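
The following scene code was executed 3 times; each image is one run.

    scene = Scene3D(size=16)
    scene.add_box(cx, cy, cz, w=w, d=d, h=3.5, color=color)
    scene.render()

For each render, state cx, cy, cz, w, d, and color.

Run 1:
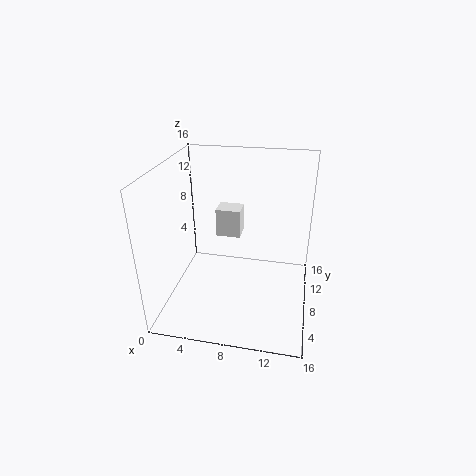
cx = 4.5, cy = 11.5, cz = 6, w = 3, d = 2.5, color = 'white'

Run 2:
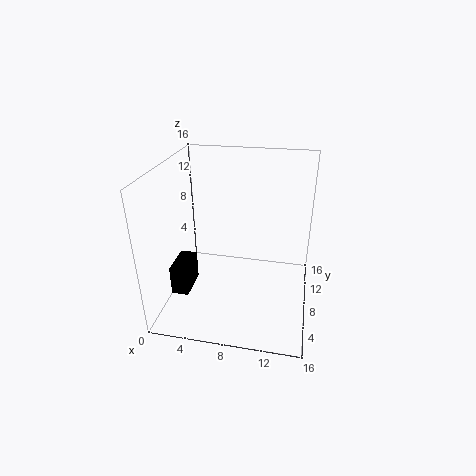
cx = 0.5, cy = 5.5, cz = 1, w = 2, d = 4, color = 'black'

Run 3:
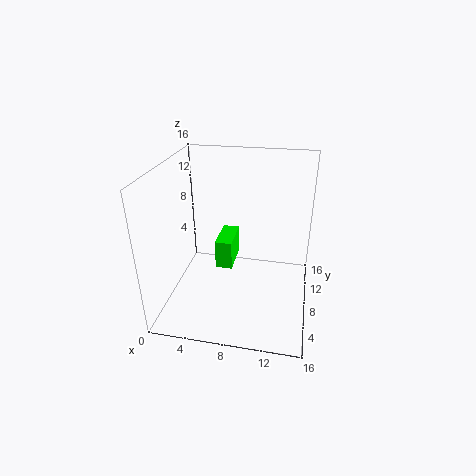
cx = 5, cy = 9, cz = 3, w = 2, d = 4.5, color = 'lime'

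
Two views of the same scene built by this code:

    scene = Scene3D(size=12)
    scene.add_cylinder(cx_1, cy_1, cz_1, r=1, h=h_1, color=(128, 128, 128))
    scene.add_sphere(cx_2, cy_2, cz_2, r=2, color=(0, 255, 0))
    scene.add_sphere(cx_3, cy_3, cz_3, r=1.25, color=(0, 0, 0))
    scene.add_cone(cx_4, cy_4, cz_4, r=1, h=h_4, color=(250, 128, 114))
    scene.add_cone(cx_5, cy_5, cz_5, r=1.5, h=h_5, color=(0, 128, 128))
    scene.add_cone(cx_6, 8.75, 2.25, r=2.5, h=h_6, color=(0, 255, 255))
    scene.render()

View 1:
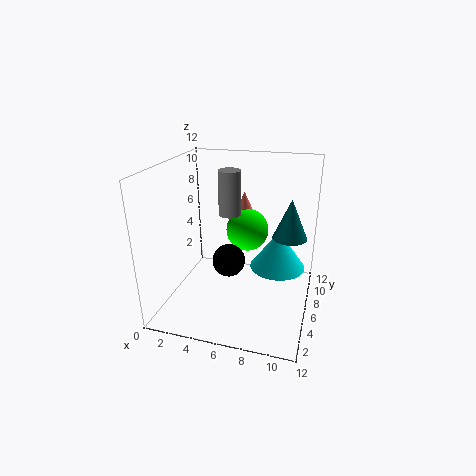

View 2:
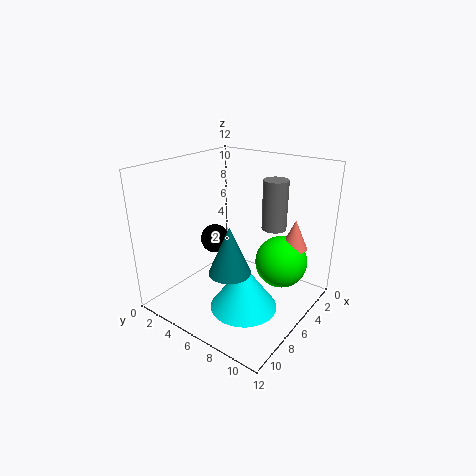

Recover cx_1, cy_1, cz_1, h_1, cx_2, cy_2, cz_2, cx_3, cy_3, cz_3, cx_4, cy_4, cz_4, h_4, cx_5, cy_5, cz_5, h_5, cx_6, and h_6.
cx_1 = 4.5, cy_1 = 8.5, cz_1 = 7, h_1 = 4, cx_2 = 5.75, cy_2 = 10, cz_2 = 5, cx_3 = 6, cy_3 = 3.5, cz_3 = 5.25, cx_4 = 5.25, cy_4 = 10.75, cz_4 = 6.25, h_4 = 2.25, cx_5 = 10, cy_5 = 8.25, cz_5 = 5.5, h_5 = 3.5, cx_6 = 9, h_6 = 3.5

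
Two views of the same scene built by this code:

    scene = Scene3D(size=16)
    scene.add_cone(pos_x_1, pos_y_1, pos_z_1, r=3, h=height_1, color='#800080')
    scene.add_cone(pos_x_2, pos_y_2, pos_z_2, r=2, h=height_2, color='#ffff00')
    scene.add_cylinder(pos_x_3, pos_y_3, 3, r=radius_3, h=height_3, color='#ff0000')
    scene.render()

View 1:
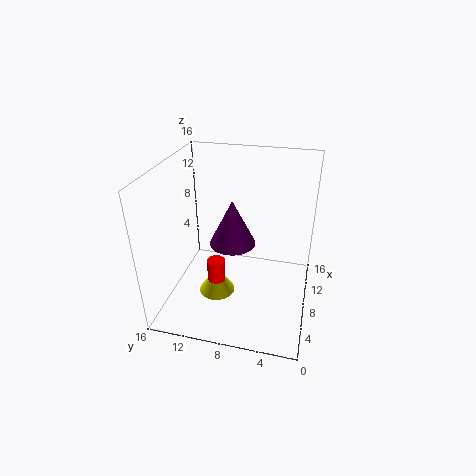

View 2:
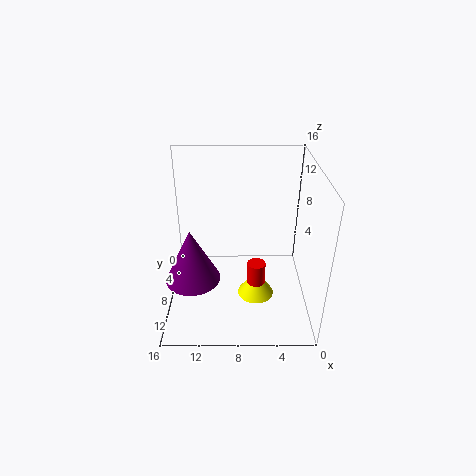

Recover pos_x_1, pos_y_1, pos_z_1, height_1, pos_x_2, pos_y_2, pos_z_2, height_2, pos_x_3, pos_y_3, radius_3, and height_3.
pos_x_1 = 13
pos_y_1 = 10
pos_z_1 = 4
height_1 = 6
pos_x_2 = 6
pos_y_2 = 10
pos_z_2 = 2
height_2 = 3
pos_x_3 = 6
pos_y_3 = 10
radius_3 = 1
height_3 = 3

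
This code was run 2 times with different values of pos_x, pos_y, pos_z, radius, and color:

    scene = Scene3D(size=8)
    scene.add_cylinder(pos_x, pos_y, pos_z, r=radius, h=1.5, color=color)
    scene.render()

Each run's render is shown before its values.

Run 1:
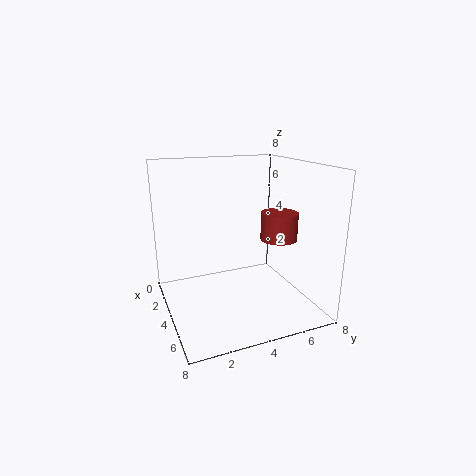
pos_x = 5, pos_y = 6, pos_z = 4, radius = 1, color = 'brown'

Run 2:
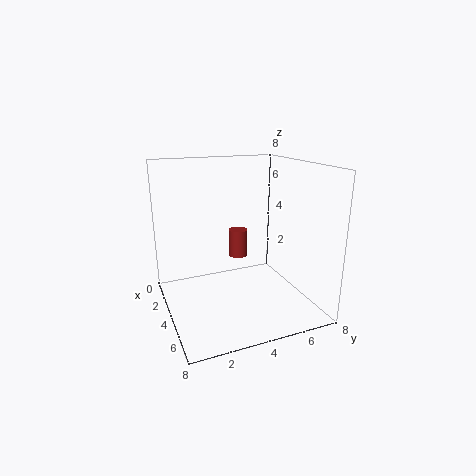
pos_x = 4, pos_y = 4, pos_z = 3, radius = 0.5, color = 'brown'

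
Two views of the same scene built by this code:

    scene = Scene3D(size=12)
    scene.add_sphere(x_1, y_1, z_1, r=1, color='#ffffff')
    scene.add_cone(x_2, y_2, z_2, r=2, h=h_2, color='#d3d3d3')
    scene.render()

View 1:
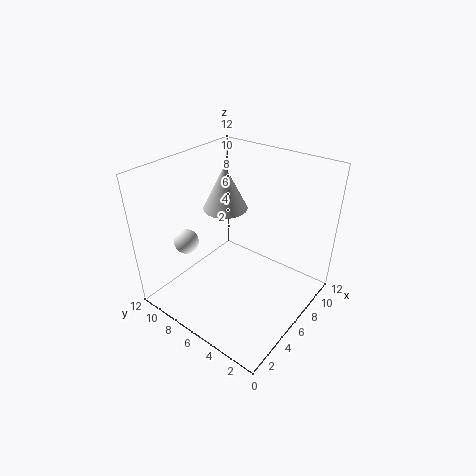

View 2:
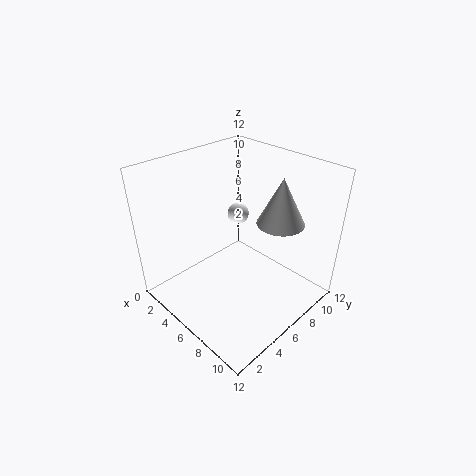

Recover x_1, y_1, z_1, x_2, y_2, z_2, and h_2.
x_1 = 3
y_1 = 9
z_1 = 6
x_2 = 8
y_2 = 9
z_2 = 7
h_2 = 4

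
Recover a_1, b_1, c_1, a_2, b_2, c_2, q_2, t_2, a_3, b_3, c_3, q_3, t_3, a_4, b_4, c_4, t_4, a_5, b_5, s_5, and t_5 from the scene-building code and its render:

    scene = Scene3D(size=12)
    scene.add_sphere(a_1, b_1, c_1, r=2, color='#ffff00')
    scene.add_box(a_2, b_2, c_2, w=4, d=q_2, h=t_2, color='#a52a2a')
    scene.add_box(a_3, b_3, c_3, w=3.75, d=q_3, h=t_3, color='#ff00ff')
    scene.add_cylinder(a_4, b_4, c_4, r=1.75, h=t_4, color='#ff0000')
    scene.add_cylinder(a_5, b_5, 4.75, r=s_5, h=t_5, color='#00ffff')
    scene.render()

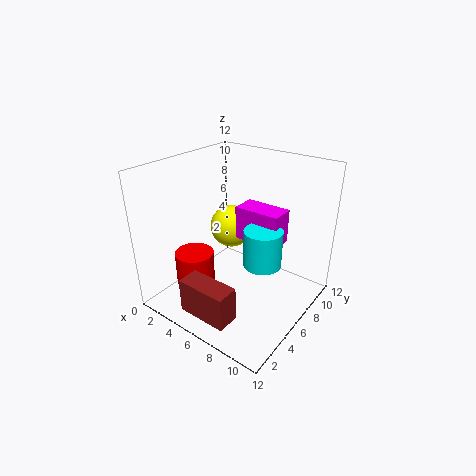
a_1 = 3
b_1 = 9
c_1 = 5
a_2 = 4.75
b_2 = 0.25
c_2 = 1.75
q_2 = 1.75
t_2 = 2.75
a_3 = 5.75
b_3 = 6
c_3 = 6
q_3 = 2
t_3 = 2.75
a_4 = 2
b_4 = 4.75
c_4 = 0.75
t_4 = 3
a_5 = 8.75
b_5 = 5.5
s_5 = 1.5
t_5 = 3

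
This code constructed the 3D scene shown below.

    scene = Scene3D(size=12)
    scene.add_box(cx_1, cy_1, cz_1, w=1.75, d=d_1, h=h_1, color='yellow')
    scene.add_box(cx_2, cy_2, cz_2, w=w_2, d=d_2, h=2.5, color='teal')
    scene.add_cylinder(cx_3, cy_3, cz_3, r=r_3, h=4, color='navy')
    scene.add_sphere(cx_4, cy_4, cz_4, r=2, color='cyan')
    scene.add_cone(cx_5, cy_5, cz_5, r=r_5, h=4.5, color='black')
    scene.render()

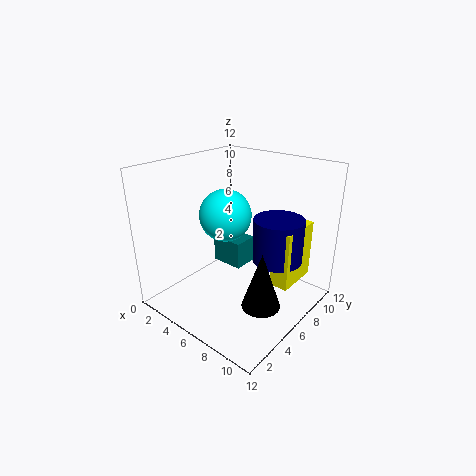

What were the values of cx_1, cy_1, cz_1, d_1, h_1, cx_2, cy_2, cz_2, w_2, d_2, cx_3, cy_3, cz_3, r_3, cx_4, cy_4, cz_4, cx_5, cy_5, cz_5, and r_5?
cx_1 = 8; cy_1 = 8; cz_1 = 1.25; d_1 = 4; h_1 = 5.25; cx_2 = 2; cy_2 = 7.25; cz_2 = 2; w_2 = 3; d_2 = 2.25; cx_3 = 7.75; cy_3 = 9.5; cz_3 = 3; r_3 = 2.25; cx_4 = 6; cy_4 = 4.5; cz_4 = 8.5; cx_5 = 9.75; cy_5 = 4.25; cz_5 = 2; r_5 = 1.5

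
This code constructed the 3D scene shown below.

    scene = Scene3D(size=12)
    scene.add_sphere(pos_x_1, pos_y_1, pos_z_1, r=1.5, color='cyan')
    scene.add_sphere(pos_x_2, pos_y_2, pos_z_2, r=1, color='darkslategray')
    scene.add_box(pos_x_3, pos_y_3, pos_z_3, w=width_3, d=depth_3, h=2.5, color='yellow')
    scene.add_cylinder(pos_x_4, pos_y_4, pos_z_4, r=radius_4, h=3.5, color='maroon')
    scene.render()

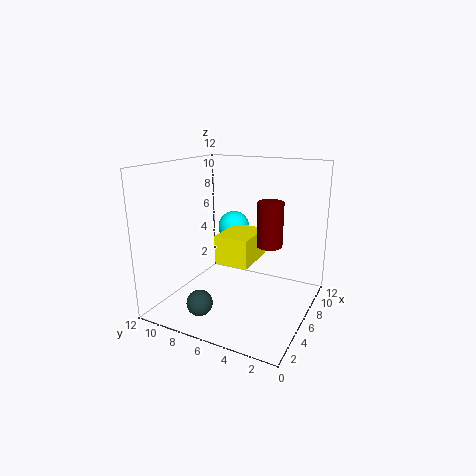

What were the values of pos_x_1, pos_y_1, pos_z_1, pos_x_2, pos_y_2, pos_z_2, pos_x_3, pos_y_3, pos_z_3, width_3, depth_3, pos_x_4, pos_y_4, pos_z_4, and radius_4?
pos_x_1 = 10, pos_y_1 = 8.5, pos_z_1 = 5.5, pos_x_2 = 1.5, pos_y_2 = 7, pos_z_2 = 2, pos_x_3 = 5.5, pos_y_3 = 5, pos_z_3 = 3.5, width_3 = 4, depth_3 = 3, pos_x_4 = 5.5, pos_y_4 = 3, pos_z_4 = 6, radius_4 = 1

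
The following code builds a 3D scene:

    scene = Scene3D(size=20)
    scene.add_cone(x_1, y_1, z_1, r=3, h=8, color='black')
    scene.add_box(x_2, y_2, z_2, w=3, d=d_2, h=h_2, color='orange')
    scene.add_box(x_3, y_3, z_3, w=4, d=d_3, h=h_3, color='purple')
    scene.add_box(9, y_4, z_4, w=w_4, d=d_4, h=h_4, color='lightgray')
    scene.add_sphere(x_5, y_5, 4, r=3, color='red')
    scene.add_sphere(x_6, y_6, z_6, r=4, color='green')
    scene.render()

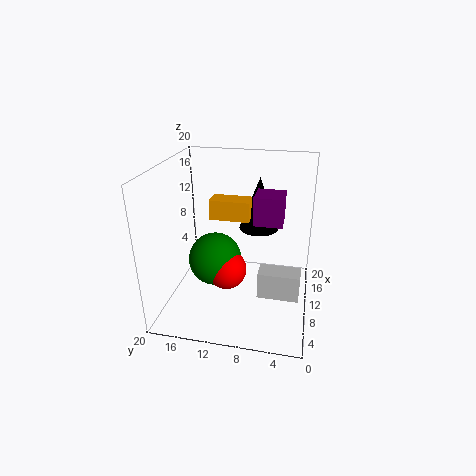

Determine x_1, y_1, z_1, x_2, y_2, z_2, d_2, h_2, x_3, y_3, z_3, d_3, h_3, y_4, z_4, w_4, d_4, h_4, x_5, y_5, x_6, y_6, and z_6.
x_1 = 16; y_1 = 8; z_1 = 9; x_2 = 13; y_2 = 9; z_2 = 11; d_2 = 6; h_2 = 3; x_3 = 10; y_3 = 4; z_3 = 12; d_3 = 4; h_3 = 4; y_4 = 1; z_4 = 1; w_4 = 3; d_4 = 6; h_4 = 4; x_5 = 11; y_5 = 12; x_6 = 12; y_6 = 14; z_6 = 5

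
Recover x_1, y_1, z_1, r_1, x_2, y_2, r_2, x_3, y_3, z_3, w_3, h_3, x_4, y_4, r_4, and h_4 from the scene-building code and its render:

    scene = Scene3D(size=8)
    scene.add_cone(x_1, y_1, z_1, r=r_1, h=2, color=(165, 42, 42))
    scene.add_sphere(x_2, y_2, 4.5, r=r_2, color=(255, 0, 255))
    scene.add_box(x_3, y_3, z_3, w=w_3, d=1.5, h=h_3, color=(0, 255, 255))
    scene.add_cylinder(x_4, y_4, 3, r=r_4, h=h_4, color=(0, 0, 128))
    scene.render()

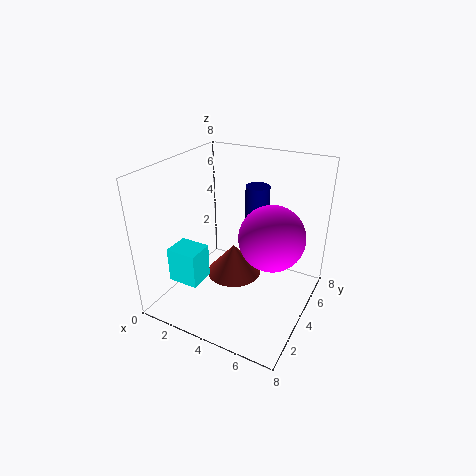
x_1 = 2.75; y_1 = 5.75; z_1 = 0.25; r_1 = 1.75; x_2 = 6; y_2 = 4; r_2 = 1.75; x_3 = 0.75; y_3 = 1.75; z_3 = 1.5; w_3 = 1.75; h_3 = 2; x_4 = 3.75; y_4 = 7; r_4 = 0.75; h_4 = 3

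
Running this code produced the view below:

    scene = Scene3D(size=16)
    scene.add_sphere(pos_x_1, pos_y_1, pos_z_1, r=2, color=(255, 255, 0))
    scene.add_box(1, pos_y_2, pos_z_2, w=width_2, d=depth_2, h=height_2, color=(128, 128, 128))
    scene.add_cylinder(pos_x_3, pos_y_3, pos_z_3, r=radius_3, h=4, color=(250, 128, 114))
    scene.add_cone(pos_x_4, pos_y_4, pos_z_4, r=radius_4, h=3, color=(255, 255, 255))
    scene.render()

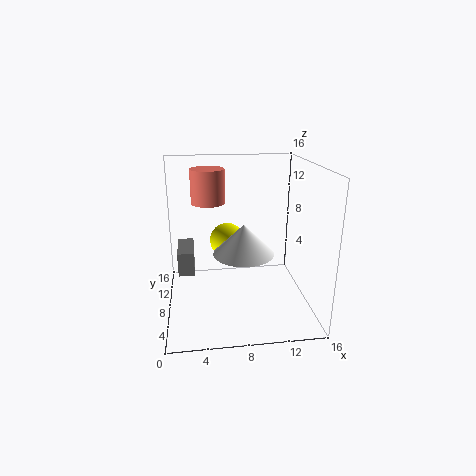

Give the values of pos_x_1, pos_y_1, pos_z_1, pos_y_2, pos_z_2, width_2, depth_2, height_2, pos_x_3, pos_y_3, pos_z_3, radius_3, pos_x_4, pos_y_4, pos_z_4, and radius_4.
pos_x_1 = 7
pos_y_1 = 10
pos_z_1 = 7
pos_y_2 = 11
pos_z_2 = 2
width_2 = 2
depth_2 = 5
height_2 = 3
pos_x_3 = 5
pos_y_3 = 12
pos_z_3 = 11
radius_3 = 2
pos_x_4 = 8
pos_y_4 = 4
pos_z_4 = 8
radius_4 = 3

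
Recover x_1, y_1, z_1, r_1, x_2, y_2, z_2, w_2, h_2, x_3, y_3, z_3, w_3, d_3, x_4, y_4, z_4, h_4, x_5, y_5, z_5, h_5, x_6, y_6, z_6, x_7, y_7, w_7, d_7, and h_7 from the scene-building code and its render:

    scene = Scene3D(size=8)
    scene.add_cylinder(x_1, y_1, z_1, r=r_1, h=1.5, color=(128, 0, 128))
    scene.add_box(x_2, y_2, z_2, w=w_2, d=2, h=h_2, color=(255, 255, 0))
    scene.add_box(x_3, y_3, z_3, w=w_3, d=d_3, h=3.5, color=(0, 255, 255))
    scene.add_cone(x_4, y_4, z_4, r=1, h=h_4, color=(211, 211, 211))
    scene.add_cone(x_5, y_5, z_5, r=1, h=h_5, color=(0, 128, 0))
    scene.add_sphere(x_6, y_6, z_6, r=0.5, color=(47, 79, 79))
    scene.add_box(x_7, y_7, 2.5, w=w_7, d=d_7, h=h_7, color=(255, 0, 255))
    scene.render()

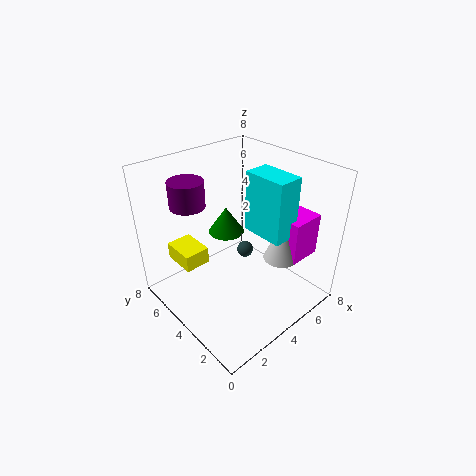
x_1 = 2.5, y_1 = 6.5, z_1 = 5.5, r_1 = 1, x_2 = 1.5, y_2 = 5.5, z_2 = 2, w_2 = 1.5, h_2 = 1, x_3 = 5, y_3 = 2, z_3 = 4, w_3 = 1.5, d_3 = 2.5, x_4 = 6, y_4 = 2.5, z_4 = 2.5, h_4 = 2.5, x_5 = 4, y_5 = 5, z_5 = 4, h_5 = 1.5, x_6 = 5.5, y_6 = 5, z_6 = 2, x_7 = 6, y_7 = 1.5, w_7 = 2, d_7 = 1.5, h_7 = 2.5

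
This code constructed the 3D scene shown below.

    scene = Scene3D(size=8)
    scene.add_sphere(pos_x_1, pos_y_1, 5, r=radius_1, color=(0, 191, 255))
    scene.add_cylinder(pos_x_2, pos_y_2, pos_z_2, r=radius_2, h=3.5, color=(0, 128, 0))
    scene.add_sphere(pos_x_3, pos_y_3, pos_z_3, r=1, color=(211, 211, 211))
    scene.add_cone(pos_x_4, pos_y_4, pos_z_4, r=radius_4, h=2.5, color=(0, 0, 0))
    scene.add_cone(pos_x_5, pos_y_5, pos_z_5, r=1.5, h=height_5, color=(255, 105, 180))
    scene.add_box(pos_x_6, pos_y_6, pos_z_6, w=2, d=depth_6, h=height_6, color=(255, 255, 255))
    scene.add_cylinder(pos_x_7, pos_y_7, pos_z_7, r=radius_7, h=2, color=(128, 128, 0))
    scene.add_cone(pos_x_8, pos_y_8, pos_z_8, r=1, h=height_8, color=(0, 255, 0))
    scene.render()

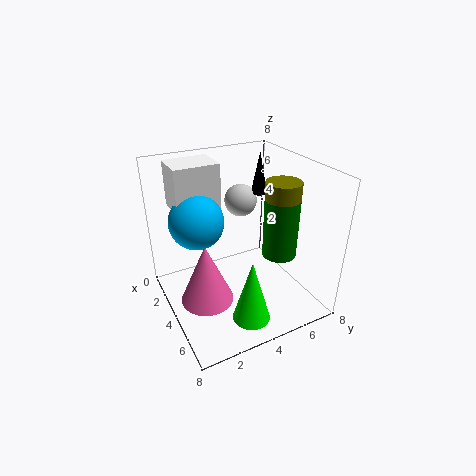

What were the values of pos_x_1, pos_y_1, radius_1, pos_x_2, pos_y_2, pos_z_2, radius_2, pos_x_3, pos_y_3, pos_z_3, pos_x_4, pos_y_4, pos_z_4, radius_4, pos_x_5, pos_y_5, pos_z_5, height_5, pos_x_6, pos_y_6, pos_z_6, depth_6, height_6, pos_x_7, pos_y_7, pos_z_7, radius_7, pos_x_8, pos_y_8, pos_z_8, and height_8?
pos_x_1 = 3; pos_y_1 = 2; radius_1 = 1.5; pos_x_2 = 4.5; pos_y_2 = 6.5; pos_z_2 = 2.5; radius_2 = 1; pos_x_3 = 1.5; pos_y_3 = 5.5; pos_z_3 = 5; pos_x_4 = 2; pos_y_4 = 6.5; pos_z_4 = 5.5; radius_4 = 0.5; pos_x_5 = 4; pos_y_5 = 2; pos_z_5 = 0.5; height_5 = 3.5; pos_x_6 = 1; pos_y_6 = 1; pos_z_6 = 5.5; depth_6 = 2.5; height_6 = 2.5; pos_x_7 = 4.5; pos_y_7 = 6.5; pos_z_7 = 5; radius_7 = 1; pos_x_8 = 6.5; pos_y_8 = 3.5; pos_z_8 = 0.5; height_8 = 3.5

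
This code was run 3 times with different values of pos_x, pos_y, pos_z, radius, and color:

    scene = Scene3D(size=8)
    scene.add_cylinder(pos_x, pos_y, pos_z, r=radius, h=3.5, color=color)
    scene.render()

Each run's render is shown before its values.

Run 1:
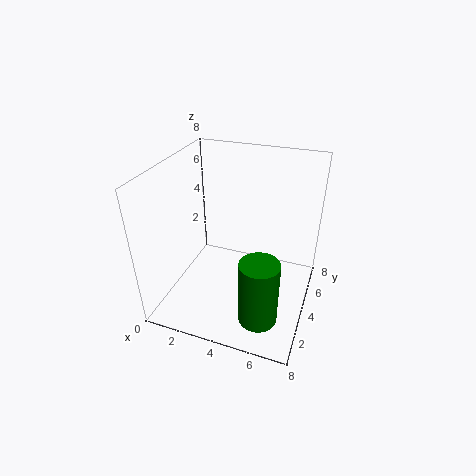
pos_x = 6; pos_y = 1.5; pos_z = 1; radius = 1; color = 'green'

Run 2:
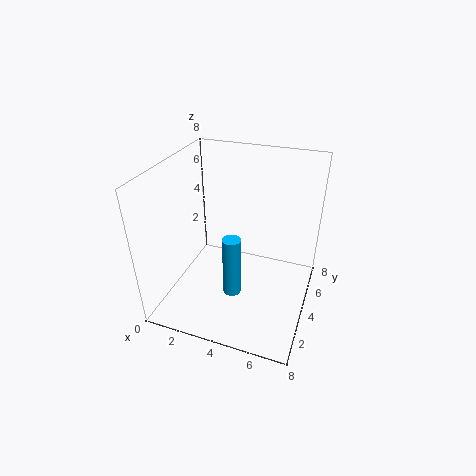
pos_x = 4; pos_y = 3; pos_z = 1; radius = 0.5; color = 'deepskyblue'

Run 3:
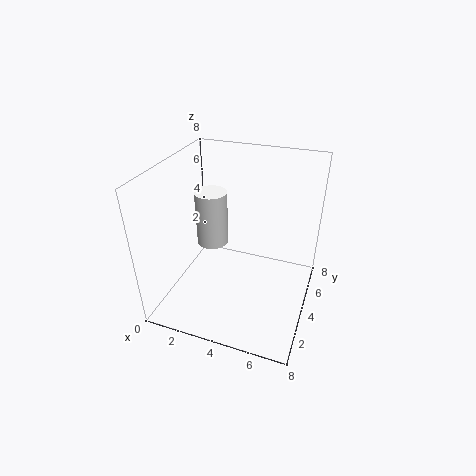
pos_x = 1.5; pos_y = 6; pos_z = 2; radius = 1; color = 'white'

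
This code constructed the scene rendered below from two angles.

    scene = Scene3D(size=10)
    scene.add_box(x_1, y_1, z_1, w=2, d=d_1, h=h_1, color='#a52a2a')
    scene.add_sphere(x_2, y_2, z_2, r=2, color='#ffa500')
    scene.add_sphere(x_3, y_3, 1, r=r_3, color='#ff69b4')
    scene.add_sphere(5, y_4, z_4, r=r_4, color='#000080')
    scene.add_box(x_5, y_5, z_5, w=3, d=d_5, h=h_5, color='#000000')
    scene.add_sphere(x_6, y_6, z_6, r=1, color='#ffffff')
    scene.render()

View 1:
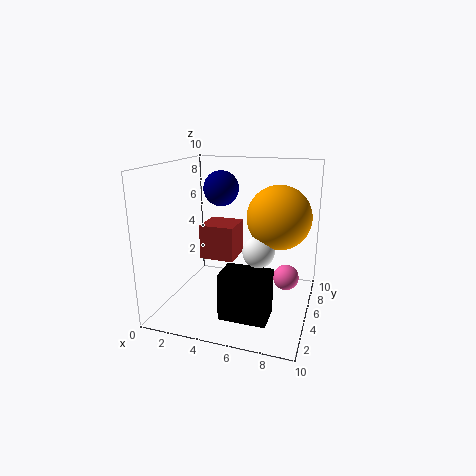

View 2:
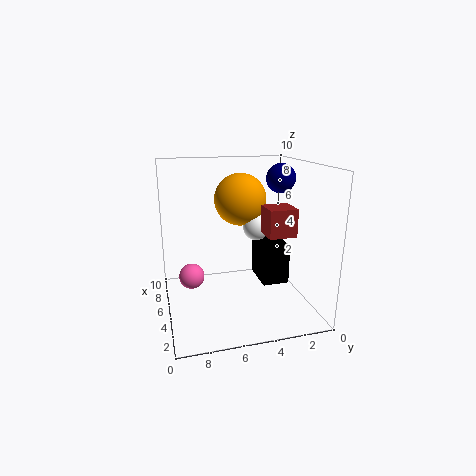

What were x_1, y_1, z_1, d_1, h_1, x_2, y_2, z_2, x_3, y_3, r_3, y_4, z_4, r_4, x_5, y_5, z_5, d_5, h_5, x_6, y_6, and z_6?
x_1 = 4
y_1 = 1
z_1 = 5
d_1 = 2
h_1 = 2
x_2 = 8
y_2 = 4
z_2 = 7
x_3 = 8
y_3 = 8
r_3 = 1
y_4 = 2
z_4 = 9
r_4 = 1
x_5 = 5
y_5 = 1
z_5 = 1
d_5 = 2
h_5 = 3
x_6 = 7
y_6 = 3
z_6 = 5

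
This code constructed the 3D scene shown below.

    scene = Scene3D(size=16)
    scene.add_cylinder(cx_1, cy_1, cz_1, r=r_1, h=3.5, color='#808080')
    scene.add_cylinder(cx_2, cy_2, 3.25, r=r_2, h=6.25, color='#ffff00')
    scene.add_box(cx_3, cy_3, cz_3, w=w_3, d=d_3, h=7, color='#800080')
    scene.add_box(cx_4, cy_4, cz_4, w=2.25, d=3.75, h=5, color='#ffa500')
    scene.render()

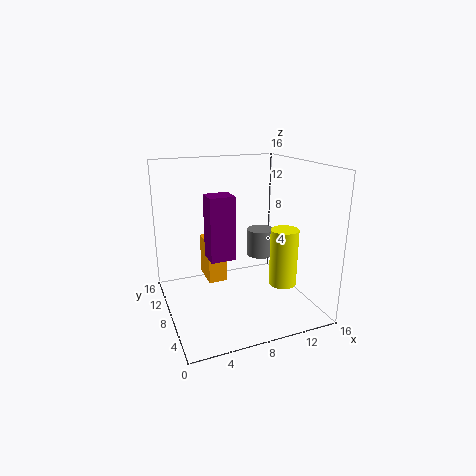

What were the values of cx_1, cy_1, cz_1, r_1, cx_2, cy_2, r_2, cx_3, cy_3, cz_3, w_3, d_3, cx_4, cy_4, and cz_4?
cx_1 = 13
cy_1 = 12.5
cz_1 = 3.5
r_1 = 1.75
cx_2 = 12
cy_2 = 4.75
r_2 = 1.5
cx_3 = 4.5
cy_3 = 6.75
cz_3 = 6
w_3 = 2.75
d_3 = 2.5
cx_4 = 5.25
cy_4 = 10.25
cz_4 = 1.75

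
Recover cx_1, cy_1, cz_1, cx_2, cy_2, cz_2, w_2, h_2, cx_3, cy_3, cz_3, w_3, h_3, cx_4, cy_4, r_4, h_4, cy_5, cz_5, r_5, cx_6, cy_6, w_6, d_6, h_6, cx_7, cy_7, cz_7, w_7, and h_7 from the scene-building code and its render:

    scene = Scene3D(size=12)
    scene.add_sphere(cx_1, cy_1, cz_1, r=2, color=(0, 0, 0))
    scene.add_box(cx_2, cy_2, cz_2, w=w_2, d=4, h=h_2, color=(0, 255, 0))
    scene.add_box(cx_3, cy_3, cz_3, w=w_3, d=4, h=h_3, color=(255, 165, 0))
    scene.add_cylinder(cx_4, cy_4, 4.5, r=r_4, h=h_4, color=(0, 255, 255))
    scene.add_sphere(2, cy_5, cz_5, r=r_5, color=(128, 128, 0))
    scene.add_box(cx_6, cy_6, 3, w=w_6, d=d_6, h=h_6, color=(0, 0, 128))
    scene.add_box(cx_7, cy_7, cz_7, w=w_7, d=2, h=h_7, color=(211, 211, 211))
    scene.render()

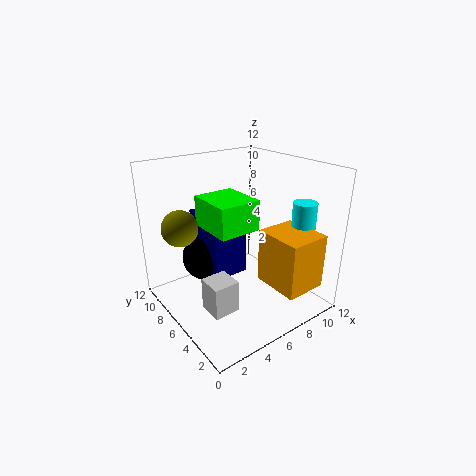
cx_1 = 4
cy_1 = 8
cz_1 = 4
cx_2 = 3.5
cy_2 = 4.5
cz_2 = 7
w_2 = 3.5
h_2 = 2.5
cx_3 = 7
cy_3 = 0.5
cz_3 = 2.5
w_3 = 3.5
h_3 = 4.5
cx_4 = 10.5
cy_4 = 3
r_4 = 1
h_4 = 4.5
cy_5 = 8.5
cz_5 = 7
r_5 = 1.5
cx_6 = 3.5
cy_6 = 5.5
w_6 = 3
d_6 = 4
h_6 = 5
cx_7 = 1.5
cy_7 = 2.5
cz_7 = 2
w_7 = 2
h_7 = 2.5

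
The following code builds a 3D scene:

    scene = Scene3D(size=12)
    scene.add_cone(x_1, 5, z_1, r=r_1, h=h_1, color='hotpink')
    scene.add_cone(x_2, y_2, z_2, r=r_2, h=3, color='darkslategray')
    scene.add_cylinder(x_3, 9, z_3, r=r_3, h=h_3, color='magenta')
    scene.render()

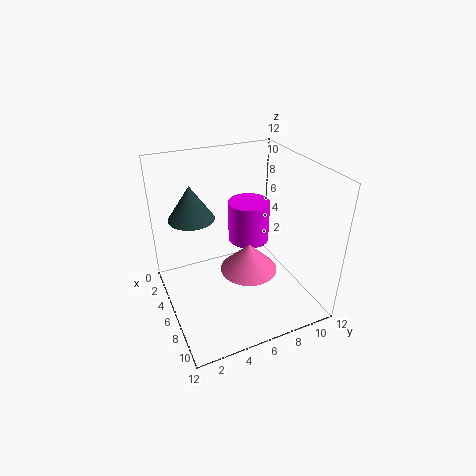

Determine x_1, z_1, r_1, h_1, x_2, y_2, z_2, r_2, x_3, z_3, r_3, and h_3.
x_1 = 10, z_1 = 6, r_1 = 2, h_1 = 2, x_2 = 3, y_2 = 3, z_2 = 7, r_2 = 2, x_3 = 2, z_3 = 3, r_3 = 2, h_3 = 4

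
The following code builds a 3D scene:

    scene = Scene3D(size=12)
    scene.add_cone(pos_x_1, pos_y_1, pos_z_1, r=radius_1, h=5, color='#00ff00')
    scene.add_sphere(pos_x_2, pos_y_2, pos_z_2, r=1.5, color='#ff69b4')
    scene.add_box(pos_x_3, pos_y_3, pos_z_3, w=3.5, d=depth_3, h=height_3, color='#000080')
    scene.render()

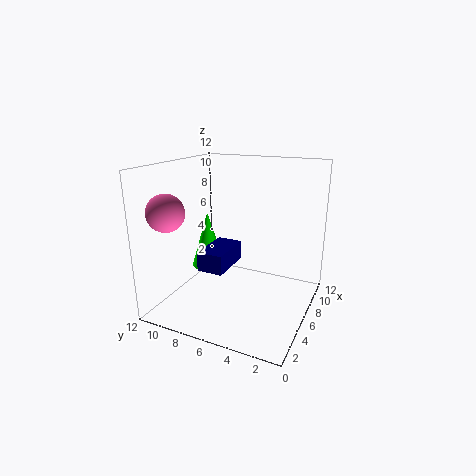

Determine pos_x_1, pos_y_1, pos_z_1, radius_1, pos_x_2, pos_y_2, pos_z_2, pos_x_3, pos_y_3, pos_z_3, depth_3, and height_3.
pos_x_1 = 7, pos_y_1 = 9.5, pos_z_1 = 2.5, radius_1 = 1.5, pos_x_2 = 2.5, pos_y_2 = 10.5, pos_z_2 = 8.5, pos_x_3 = 2, pos_y_3 = 5.5, pos_z_3 = 4.5, depth_3 = 2, height_3 = 1.5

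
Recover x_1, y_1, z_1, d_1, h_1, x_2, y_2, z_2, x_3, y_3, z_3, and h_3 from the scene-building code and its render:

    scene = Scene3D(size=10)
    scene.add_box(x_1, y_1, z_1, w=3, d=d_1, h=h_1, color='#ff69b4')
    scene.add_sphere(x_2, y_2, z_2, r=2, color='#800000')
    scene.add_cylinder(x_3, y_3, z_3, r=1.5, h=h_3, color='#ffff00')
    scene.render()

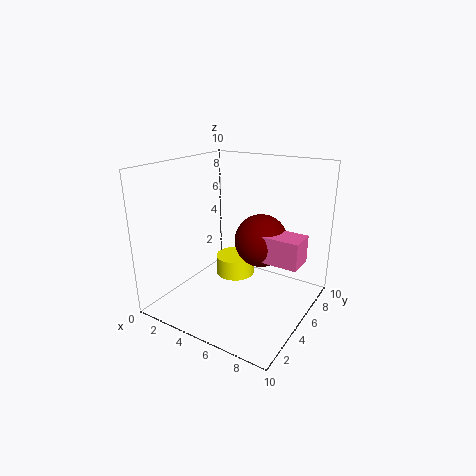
x_1 = 6, y_1 = 6, z_1 = 3, d_1 = 2, h_1 = 2, x_2 = 5.5, y_2 = 7.5, z_2 = 4, x_3 = 3.5, y_3 = 7, z_3 = 1, h_3 = 1.5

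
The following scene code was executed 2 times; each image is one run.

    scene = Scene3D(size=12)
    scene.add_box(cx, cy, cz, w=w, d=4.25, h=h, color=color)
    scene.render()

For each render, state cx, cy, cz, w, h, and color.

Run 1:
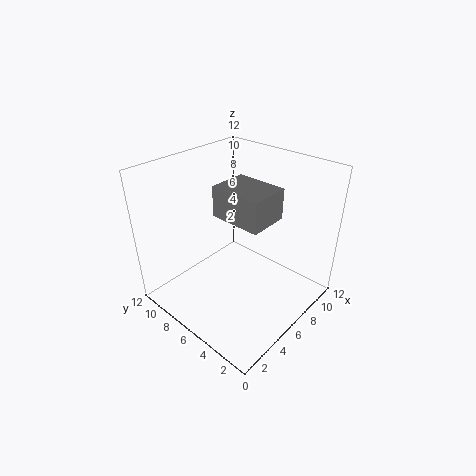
cx = 4.5
cy = 3
cz = 8.25
w = 3.25
h = 2.5
color = 'gray'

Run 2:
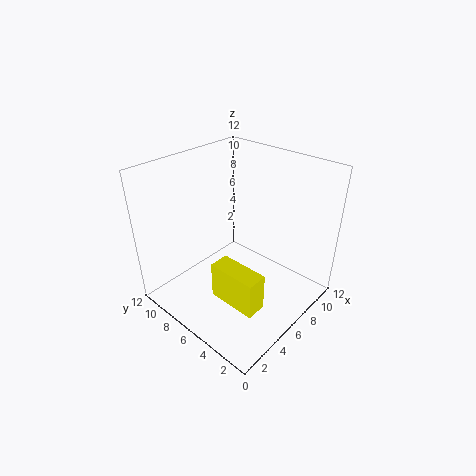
cx = 3.5
cy = 2.5
cz = 1
w = 1.75
h = 3.25
color = 'yellow'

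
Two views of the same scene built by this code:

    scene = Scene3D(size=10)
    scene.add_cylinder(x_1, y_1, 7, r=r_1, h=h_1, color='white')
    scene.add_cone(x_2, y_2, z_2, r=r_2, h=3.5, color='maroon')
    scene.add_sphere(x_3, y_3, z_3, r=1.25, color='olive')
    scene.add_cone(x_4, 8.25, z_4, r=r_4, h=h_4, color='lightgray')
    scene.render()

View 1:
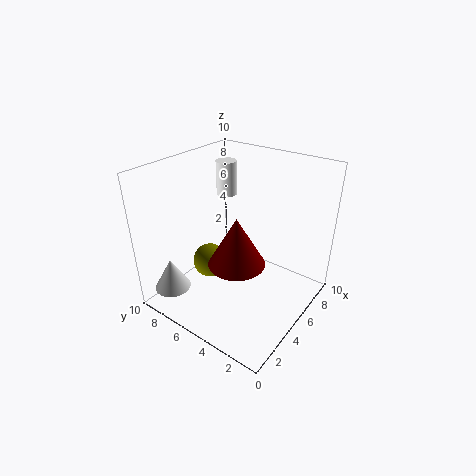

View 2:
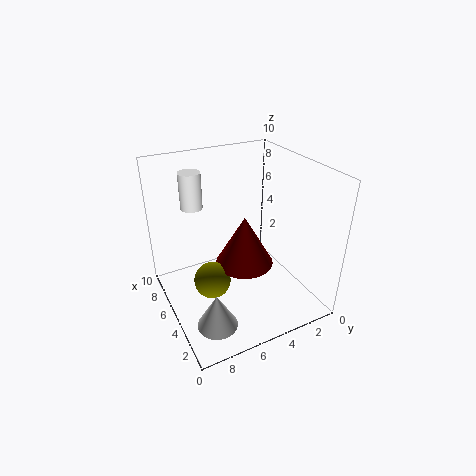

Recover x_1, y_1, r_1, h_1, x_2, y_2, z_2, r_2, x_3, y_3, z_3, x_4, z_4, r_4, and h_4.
x_1 = 7, y_1 = 7.5, r_1 = 0.75, h_1 = 2.5, x_2 = 4.5, y_2 = 4.75, z_2 = 3.25, r_2 = 2, x_3 = 4.5, y_3 = 7.25, z_3 = 2.5, x_4 = 1.5, z_4 = 1.5, r_4 = 1.25, h_4 = 2.25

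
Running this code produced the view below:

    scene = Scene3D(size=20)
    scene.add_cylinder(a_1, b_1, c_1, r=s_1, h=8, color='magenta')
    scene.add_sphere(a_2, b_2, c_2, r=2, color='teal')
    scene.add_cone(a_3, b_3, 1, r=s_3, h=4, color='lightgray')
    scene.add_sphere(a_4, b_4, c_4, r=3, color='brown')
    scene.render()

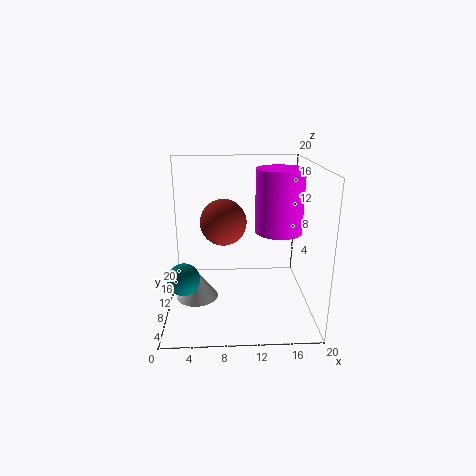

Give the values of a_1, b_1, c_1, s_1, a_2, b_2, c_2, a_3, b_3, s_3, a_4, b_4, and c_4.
a_1 = 15, b_1 = 7, c_1 = 12, s_1 = 3, a_2 = 3, b_2 = 4, c_2 = 7, a_3 = 4, b_3 = 10, s_3 = 3, a_4 = 8, b_4 = 8, c_4 = 13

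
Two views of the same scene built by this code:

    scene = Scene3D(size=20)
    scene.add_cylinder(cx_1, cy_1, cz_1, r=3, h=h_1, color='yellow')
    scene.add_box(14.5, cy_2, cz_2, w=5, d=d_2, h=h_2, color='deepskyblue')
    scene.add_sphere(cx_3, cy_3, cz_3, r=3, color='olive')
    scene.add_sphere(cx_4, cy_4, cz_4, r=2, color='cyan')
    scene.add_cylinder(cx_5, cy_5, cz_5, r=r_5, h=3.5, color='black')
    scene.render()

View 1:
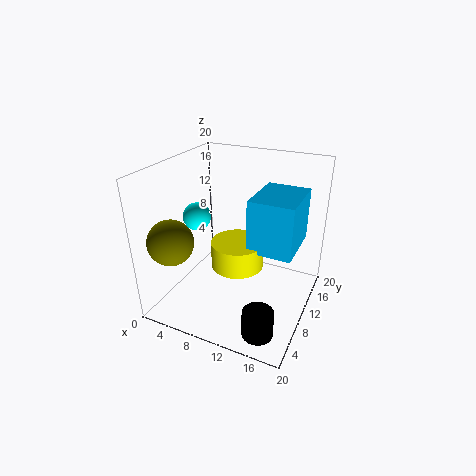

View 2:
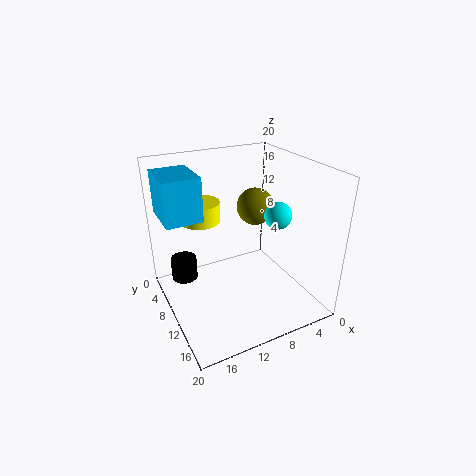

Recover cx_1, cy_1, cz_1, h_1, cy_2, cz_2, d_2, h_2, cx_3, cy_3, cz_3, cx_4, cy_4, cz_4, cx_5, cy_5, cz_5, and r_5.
cx_1 = 13; cy_1 = 3.5; cz_1 = 10.5; h_1 = 3; cy_2 = 2.5; cz_2 = 13; d_2 = 6.5; h_2 = 6; cx_3 = 3.5; cy_3 = 3.5; cz_3 = 11; cx_4 = 3.5; cy_4 = 10; cz_4 = 12; cx_5 = 16; cy_5 = 3; cz_5 = 1; r_5 = 2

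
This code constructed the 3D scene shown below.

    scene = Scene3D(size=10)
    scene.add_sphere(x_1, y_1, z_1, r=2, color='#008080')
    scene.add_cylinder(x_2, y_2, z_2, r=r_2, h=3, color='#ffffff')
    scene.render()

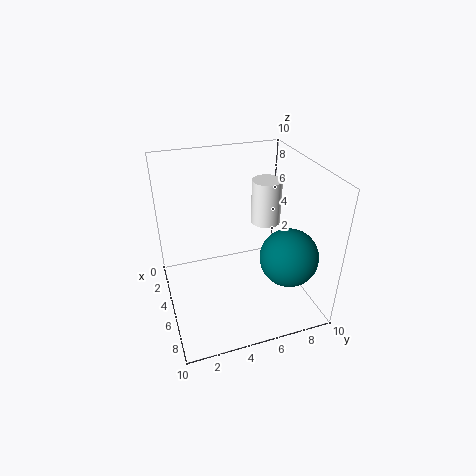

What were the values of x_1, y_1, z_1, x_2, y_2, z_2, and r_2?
x_1 = 7
y_1 = 8
z_1 = 4
x_2 = 5
y_2 = 7
z_2 = 6
r_2 = 1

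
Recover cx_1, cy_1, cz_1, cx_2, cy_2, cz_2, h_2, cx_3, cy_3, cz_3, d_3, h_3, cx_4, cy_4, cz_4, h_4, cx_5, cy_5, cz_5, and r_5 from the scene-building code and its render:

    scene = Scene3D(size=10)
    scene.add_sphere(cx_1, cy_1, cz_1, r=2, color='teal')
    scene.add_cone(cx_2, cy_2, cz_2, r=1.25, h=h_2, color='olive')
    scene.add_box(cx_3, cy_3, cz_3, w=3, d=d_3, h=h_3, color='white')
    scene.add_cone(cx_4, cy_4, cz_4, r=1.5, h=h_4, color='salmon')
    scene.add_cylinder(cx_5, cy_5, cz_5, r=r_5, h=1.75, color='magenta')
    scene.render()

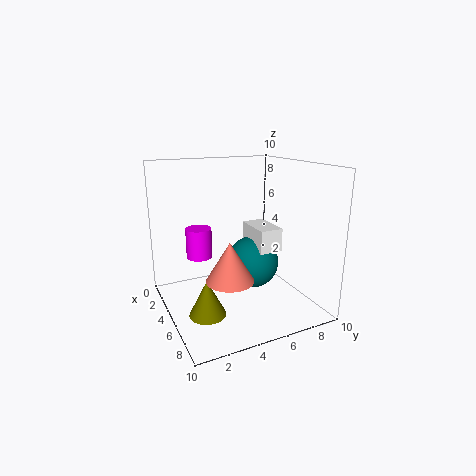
cx_1 = 3.5; cy_1 = 7; cz_1 = 2.25; cx_2 = 6; cy_2 = 2.25; cz_2 = 0.25; h_2 = 2.5; cx_3 = 2.25; cy_3 = 6.75; cz_3 = 3.5; d_3 = 1.75; h_3 = 1.75; cx_4 = 7.5; cy_4 = 3.25; cz_4 = 3.25; h_4 = 2.5; cx_5 = 7; cy_5 = 1.5; cz_5 = 5; r_5 = 0.75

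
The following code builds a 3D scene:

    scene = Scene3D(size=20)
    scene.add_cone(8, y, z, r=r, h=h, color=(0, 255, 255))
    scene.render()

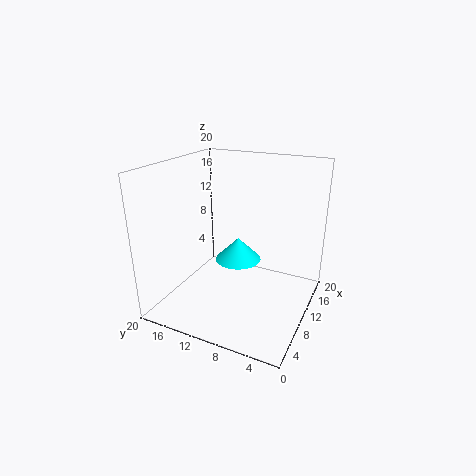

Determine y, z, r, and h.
y = 9
z = 8
r = 3
h = 3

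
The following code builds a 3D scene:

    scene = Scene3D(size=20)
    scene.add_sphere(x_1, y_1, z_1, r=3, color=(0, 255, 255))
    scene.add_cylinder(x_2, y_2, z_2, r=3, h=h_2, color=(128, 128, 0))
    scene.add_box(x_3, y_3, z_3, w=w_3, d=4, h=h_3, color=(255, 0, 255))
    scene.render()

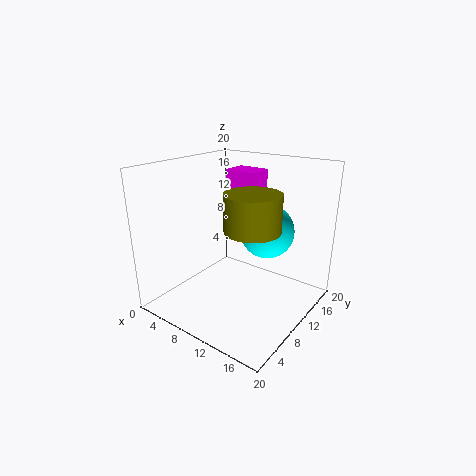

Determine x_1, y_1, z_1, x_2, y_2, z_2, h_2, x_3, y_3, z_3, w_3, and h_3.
x_1 = 17; y_1 = 6; z_1 = 14; x_2 = 17; y_2 = 3; z_2 = 15; h_2 = 4; x_3 = 4; y_3 = 15; z_3 = 10; w_3 = 5; h_3 = 8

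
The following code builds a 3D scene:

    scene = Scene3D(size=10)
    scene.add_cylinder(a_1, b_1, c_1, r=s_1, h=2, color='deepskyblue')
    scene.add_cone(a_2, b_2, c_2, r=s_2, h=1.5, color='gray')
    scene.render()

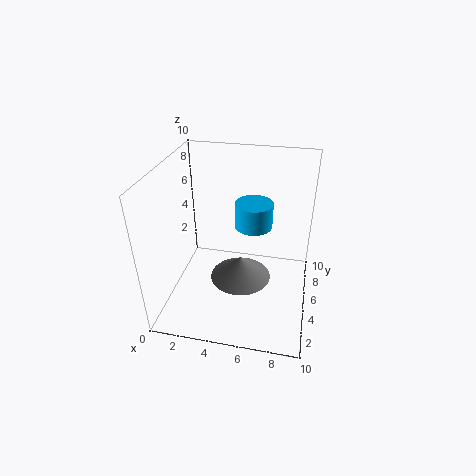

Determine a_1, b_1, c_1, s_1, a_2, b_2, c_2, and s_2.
a_1 = 5.5, b_1 = 8.5, c_1 = 4, s_1 = 1.5, a_2 = 5.5, b_2 = 3.5, c_2 = 3, s_2 = 2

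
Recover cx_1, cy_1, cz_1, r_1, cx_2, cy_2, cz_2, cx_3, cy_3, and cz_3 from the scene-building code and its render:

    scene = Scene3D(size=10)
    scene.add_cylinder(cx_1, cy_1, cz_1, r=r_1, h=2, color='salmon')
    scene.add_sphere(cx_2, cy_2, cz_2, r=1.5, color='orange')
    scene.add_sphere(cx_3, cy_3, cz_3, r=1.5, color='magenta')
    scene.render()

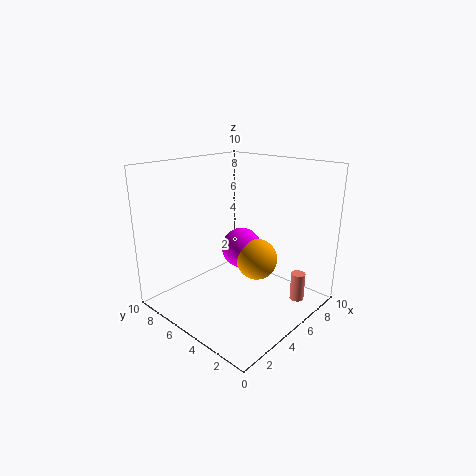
cx_1 = 7.5
cy_1 = 1.5
cz_1 = 0.5
r_1 = 0.5
cx_2 = 6.5
cy_2 = 4.5
cz_2 = 3
cx_3 = 6.5
cy_3 = 6
cz_3 = 3.5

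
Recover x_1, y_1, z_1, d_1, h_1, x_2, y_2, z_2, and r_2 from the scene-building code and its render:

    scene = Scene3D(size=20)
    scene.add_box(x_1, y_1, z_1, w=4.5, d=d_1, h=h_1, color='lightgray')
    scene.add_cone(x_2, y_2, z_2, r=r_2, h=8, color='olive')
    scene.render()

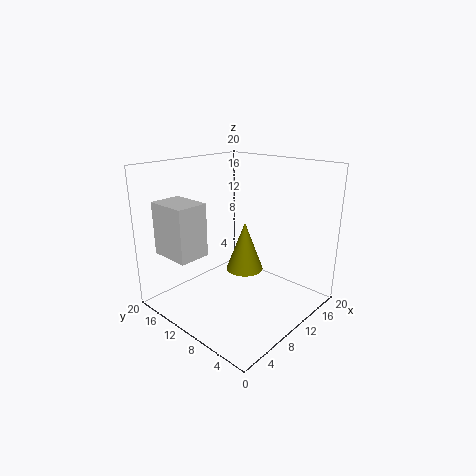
x_1 = 2.5; y_1 = 13; z_1 = 7.5; d_1 = 6; h_1 = 7.5; x_2 = 15.5; y_2 = 13.5; z_2 = 2; r_2 = 3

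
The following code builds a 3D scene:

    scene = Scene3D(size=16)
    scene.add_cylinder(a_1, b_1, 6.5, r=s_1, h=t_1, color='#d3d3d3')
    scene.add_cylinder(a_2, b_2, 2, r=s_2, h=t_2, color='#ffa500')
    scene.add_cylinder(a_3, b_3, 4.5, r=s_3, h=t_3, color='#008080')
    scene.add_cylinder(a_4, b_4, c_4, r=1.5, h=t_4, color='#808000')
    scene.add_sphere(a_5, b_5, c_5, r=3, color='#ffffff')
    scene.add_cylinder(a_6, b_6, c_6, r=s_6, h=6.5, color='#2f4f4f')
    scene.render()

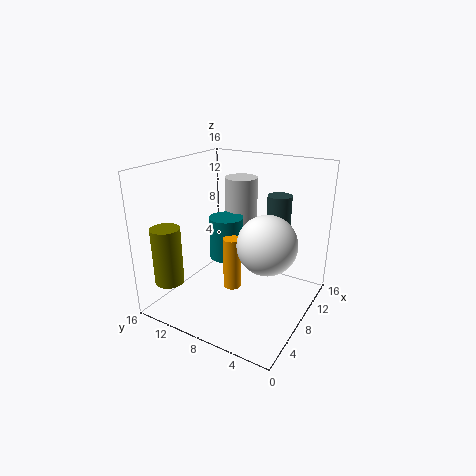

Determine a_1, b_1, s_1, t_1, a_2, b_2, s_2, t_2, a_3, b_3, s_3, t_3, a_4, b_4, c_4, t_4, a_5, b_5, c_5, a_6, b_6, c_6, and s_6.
a_1 = 13
b_1 = 10.5
s_1 = 2
t_1 = 7
a_2 = 7.5
b_2 = 8.5
s_2 = 1
t_2 = 6
a_3 = 9.5
b_3 = 10.5
s_3 = 2
t_3 = 5
a_4 = 1.5
b_4 = 12.5
c_4 = 4.5
t_4 = 6
a_5 = 6
b_5 = 3.5
c_5 = 9
a_6 = 14.5
b_6 = 6
c_6 = 5
s_6 = 1.5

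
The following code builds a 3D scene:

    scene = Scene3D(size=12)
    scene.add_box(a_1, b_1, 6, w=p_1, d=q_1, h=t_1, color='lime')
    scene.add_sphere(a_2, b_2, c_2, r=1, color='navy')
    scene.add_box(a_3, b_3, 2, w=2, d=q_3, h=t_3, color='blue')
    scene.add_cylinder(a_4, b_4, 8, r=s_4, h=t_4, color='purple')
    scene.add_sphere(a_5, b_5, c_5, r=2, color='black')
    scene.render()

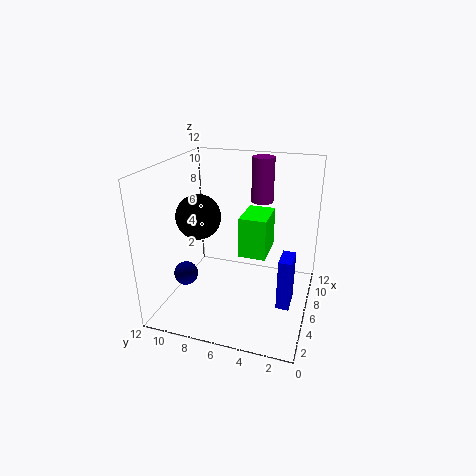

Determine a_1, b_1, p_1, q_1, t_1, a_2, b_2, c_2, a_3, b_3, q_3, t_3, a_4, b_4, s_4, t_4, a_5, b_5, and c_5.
a_1 = 3; b_1 = 3; p_1 = 3; q_1 = 2; t_1 = 3; a_2 = 4; b_2 = 10; c_2 = 3; a_3 = 3; b_3 = 1; q_3 = 1; t_3 = 4; a_4 = 10; b_4 = 5; s_4 = 1; t_4 = 4; a_5 = 7; b_5 = 10; c_5 = 7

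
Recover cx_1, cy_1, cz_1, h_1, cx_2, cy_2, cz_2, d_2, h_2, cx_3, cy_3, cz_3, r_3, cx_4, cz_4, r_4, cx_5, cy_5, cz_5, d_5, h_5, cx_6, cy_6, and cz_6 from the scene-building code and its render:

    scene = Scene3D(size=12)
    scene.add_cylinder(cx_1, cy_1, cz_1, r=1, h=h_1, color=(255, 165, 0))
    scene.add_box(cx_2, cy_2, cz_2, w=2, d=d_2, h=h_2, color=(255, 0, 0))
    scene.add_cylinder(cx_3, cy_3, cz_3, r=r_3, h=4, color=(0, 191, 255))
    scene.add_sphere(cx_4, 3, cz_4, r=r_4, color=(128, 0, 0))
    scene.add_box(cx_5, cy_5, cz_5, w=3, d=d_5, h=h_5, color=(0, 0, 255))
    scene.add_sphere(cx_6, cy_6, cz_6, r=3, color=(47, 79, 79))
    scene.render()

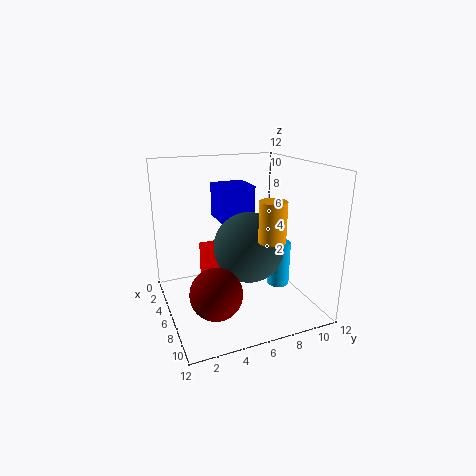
cx_1 = 10
cy_1 = 7
cz_1 = 7
h_1 = 3
cx_2 = 1
cy_2 = 4
cz_2 = 1
d_2 = 3
h_2 = 3
cx_3 = 6
cy_3 = 10
cz_3 = 1
r_3 = 1
cx_4 = 9
cz_4 = 3
r_4 = 2
cx_5 = 2
cy_5 = 5
cz_5 = 7
d_5 = 3
h_5 = 3
cx_6 = 6
cy_6 = 7
cz_6 = 5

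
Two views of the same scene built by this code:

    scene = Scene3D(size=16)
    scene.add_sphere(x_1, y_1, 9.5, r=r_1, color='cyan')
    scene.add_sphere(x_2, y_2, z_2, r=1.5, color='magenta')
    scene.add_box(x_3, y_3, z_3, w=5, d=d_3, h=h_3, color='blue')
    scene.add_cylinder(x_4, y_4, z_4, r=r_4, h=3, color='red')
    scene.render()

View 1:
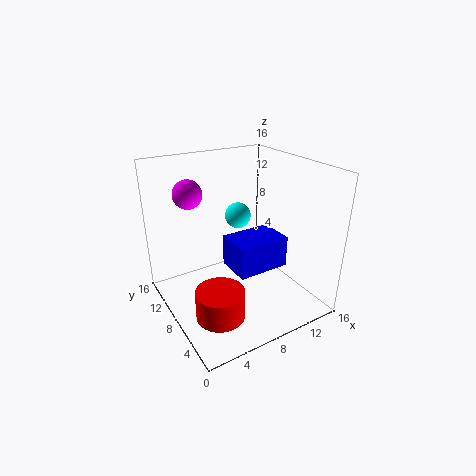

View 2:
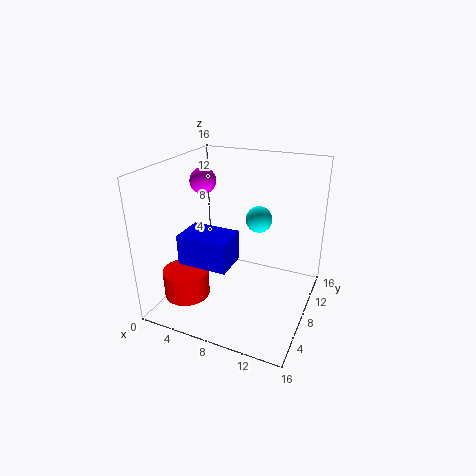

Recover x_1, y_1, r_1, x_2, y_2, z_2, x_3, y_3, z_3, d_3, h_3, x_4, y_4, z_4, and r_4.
x_1 = 9.5
y_1 = 10.5
r_1 = 1.5
x_2 = 3
y_2 = 9.5
z_2 = 13.5
x_3 = 4.5
y_3 = 1.5
z_3 = 7.5
d_3 = 3.5
h_3 = 3
x_4 = 3.5
y_4 = 4
z_4 = 2
r_4 = 2.5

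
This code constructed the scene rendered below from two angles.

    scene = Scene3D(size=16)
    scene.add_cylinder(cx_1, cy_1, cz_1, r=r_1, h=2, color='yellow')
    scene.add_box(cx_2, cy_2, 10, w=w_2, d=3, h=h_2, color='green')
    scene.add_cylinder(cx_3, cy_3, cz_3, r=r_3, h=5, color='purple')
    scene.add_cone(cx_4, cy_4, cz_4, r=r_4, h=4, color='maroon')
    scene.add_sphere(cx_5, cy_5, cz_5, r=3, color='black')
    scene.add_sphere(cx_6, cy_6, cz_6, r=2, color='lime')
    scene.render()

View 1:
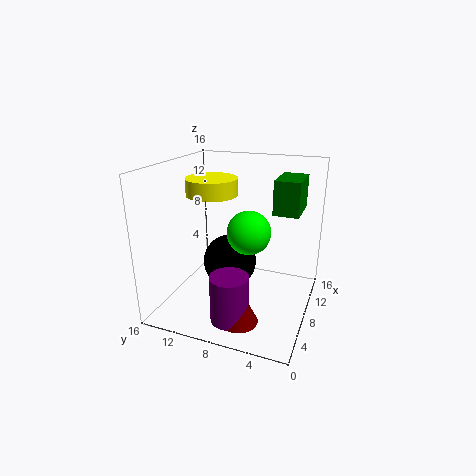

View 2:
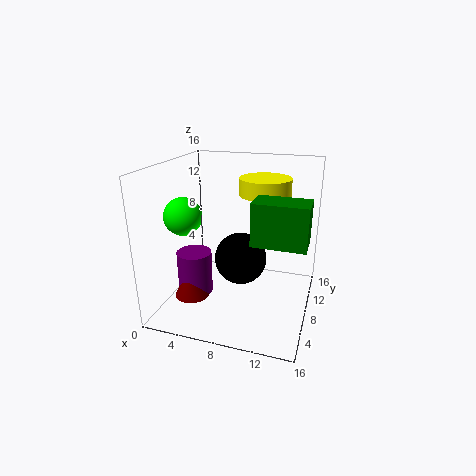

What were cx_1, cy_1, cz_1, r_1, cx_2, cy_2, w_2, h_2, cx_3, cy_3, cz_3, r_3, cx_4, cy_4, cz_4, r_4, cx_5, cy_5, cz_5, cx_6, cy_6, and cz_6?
cx_1 = 10, cy_1 = 12, cz_1 = 12, r_1 = 3, cx_2 = 11, cy_2 = 2, w_2 = 5, h_2 = 4, cx_3 = 3, cy_3 = 7, cz_3 = 1, r_3 = 2, cx_4 = 3, cy_4 = 6, cz_4 = 1, r_4 = 2, cx_5 = 8, cy_5 = 9, cz_5 = 5, cx_6 = 3, cy_6 = 5, cz_6 = 11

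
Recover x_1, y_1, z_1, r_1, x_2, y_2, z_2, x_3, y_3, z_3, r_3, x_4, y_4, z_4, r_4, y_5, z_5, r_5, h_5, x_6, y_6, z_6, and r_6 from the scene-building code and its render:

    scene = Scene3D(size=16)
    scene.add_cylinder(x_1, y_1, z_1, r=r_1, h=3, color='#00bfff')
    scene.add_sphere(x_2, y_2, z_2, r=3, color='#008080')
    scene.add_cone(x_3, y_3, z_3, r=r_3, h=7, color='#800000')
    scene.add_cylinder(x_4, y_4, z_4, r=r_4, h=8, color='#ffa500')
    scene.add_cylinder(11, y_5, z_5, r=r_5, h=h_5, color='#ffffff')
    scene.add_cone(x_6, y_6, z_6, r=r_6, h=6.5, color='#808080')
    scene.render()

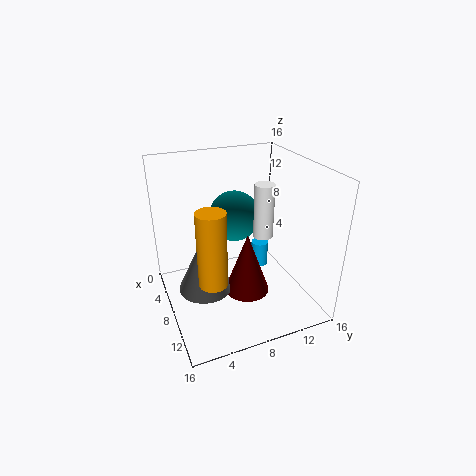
x_1 = 6.5; y_1 = 11.5; z_1 = 3; r_1 = 1; x_2 = 4.5; y_2 = 9; z_2 = 9; x_3 = 9.5; y_3 = 8.5; z_3 = 2; r_3 = 2.5; x_4 = 11; y_4 = 4; z_4 = 5; r_4 = 1.5; y_5 = 9.5; z_5 = 9.5; r_5 = 1; h_5 = 5.5; x_6 = 8; y_6 = 4; z_6 = 2.5; r_6 = 3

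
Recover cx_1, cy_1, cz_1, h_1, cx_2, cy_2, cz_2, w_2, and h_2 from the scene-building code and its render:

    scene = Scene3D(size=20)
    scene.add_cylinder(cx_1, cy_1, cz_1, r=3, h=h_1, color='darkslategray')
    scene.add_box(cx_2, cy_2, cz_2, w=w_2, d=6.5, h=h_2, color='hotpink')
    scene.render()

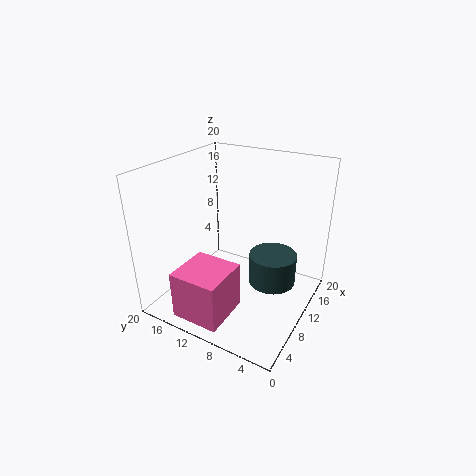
cx_1 = 8.5
cy_1 = 4
cz_1 = 6
h_1 = 4
cx_2 = 0.5
cy_2 = 8
cz_2 = 1.5
w_2 = 6.5
h_2 = 6.5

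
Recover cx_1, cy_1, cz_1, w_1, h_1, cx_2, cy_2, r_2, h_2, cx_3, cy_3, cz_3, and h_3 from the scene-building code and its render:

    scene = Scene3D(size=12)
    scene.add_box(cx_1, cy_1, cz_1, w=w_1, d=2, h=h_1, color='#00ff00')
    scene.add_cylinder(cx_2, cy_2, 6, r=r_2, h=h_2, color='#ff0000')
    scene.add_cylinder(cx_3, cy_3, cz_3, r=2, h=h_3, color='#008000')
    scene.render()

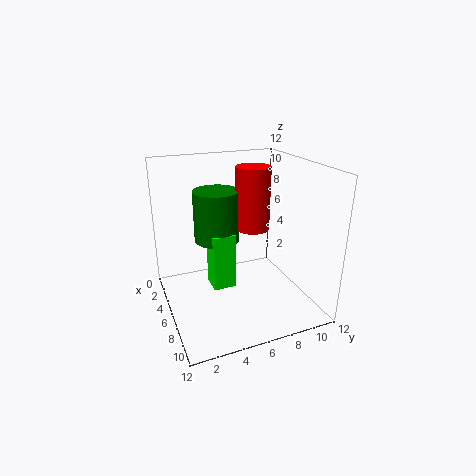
cx_1 = 3.5
cy_1 = 4
cz_1 = 1
w_1 = 2
h_1 = 5
cx_2 = 4.5
cy_2 = 8
r_2 = 1.5
h_2 = 5.5
cx_3 = 3.5
cy_3 = 5
cz_3 = 5
h_3 = 4.5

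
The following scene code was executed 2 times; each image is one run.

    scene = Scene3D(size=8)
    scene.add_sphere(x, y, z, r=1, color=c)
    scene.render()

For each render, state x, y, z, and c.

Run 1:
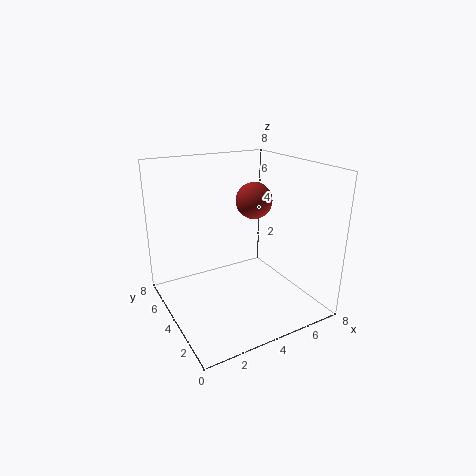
x = 5; y = 4; z = 6; c = 'brown'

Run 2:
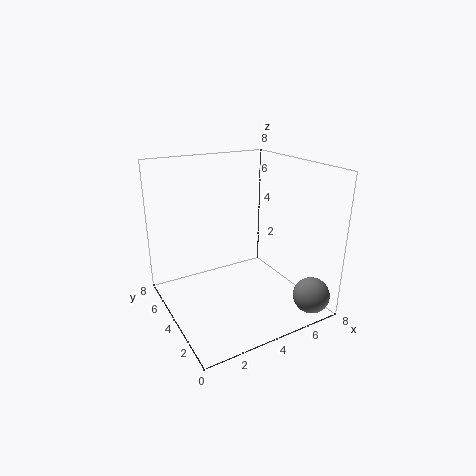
x = 7; y = 1; z = 1; c = 'gray'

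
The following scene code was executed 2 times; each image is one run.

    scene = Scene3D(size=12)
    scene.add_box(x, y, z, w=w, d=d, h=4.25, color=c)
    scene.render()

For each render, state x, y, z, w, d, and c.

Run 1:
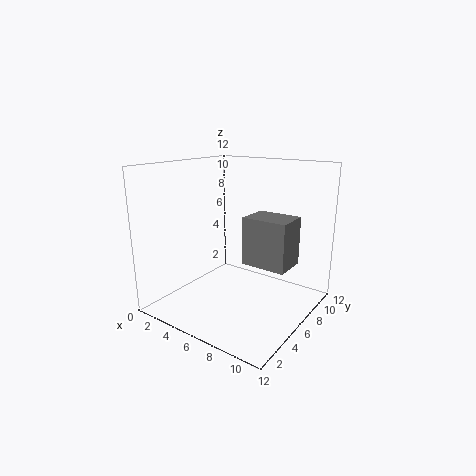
x = 5.75
y = 7
z = 3.25
w = 4
d = 3
c = 'gray'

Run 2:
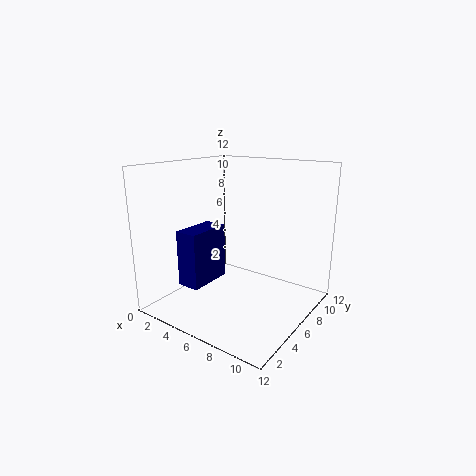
x = 4
y = 1
z = 3.25
w = 1.75
d = 3.5
c = 'navy'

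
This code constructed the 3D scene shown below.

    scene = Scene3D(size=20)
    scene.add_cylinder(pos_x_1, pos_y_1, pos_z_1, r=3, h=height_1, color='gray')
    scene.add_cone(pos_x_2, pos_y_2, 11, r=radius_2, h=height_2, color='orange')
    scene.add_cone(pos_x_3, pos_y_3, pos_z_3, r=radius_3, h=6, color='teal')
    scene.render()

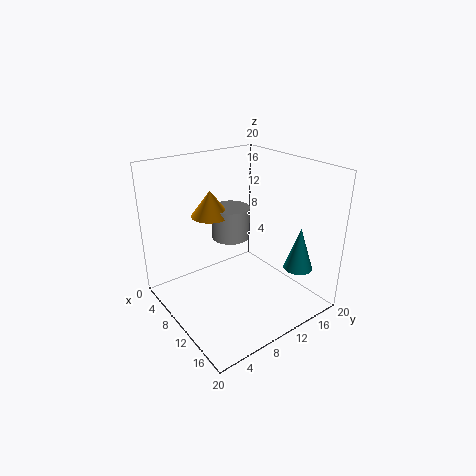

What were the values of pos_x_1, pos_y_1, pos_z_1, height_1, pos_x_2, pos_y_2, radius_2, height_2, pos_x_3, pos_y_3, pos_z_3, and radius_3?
pos_x_1 = 4
pos_y_1 = 13
pos_z_1 = 7
height_1 = 5
pos_x_2 = 3
pos_y_2 = 10
radius_2 = 3
height_2 = 4
pos_x_3 = 16
pos_y_3 = 16
pos_z_3 = 6
radius_3 = 2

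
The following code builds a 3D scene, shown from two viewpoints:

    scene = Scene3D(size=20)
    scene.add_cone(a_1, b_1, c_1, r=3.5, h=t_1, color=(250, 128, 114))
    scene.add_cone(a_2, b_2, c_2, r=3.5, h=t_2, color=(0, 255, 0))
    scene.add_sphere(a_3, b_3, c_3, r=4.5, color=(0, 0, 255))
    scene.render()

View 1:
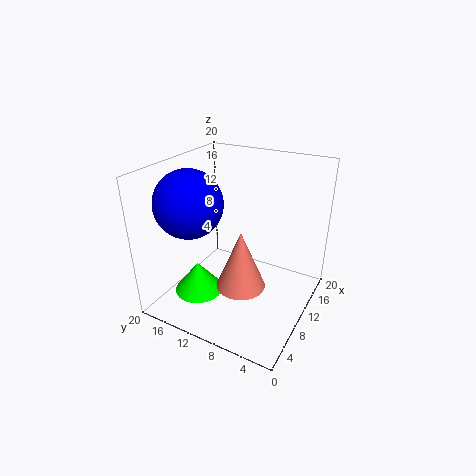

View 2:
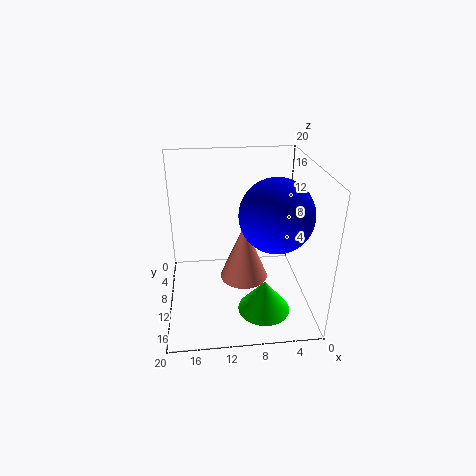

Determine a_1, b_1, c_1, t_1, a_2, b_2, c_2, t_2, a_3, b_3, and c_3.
a_1 = 9, b_1 = 9, c_1 = 3, t_1 = 8.5, a_2 = 7, b_2 = 15, c_2 = 1.5, t_2 = 4.5, a_3 = 6, b_3 = 15, c_3 = 15.5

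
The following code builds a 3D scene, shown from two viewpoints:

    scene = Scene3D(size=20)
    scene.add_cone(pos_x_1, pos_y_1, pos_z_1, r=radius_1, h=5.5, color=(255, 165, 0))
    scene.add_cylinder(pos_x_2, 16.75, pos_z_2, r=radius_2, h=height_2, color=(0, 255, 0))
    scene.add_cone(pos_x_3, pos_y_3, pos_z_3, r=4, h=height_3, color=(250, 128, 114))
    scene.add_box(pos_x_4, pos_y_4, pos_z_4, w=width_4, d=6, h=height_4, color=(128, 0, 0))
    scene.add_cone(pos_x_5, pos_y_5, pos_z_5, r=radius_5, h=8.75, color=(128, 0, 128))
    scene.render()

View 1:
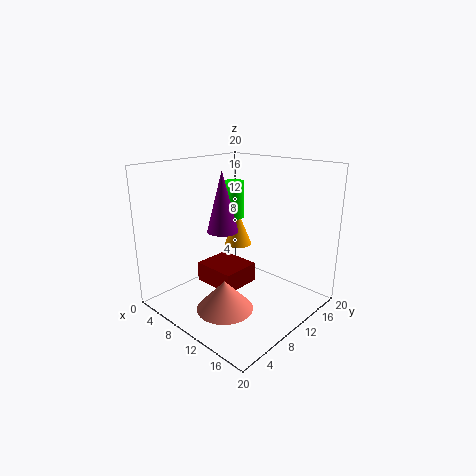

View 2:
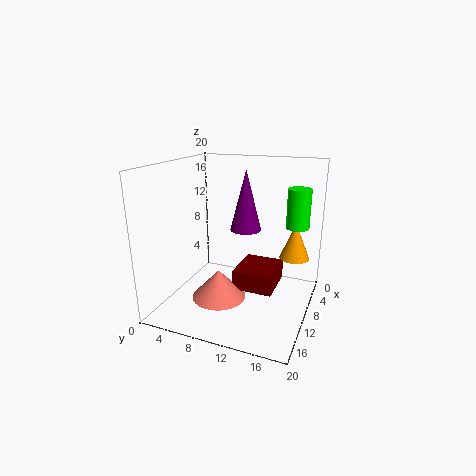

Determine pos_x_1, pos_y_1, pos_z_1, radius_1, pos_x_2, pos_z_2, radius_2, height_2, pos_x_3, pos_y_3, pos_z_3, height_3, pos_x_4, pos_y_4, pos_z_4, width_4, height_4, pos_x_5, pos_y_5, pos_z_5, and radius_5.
pos_x_1 = 3.75; pos_y_1 = 16.75; pos_z_1 = 5.5; radius_1 = 2.25; pos_x_2 = 2.75; pos_z_2 = 10; radius_2 = 1.75; height_2 = 6; pos_x_3 = 10.25; pos_y_3 = 7; pos_z_3 = 0.25; height_3 = 4.25; pos_x_4 = 2.5; pos_y_4 = 8.75; pos_z_4 = 1.25; width_4 = 6.75; height_4 = 3; pos_x_5 = 7; pos_y_5 = 10; pos_z_5 = 10.25; radius_5 = 2.25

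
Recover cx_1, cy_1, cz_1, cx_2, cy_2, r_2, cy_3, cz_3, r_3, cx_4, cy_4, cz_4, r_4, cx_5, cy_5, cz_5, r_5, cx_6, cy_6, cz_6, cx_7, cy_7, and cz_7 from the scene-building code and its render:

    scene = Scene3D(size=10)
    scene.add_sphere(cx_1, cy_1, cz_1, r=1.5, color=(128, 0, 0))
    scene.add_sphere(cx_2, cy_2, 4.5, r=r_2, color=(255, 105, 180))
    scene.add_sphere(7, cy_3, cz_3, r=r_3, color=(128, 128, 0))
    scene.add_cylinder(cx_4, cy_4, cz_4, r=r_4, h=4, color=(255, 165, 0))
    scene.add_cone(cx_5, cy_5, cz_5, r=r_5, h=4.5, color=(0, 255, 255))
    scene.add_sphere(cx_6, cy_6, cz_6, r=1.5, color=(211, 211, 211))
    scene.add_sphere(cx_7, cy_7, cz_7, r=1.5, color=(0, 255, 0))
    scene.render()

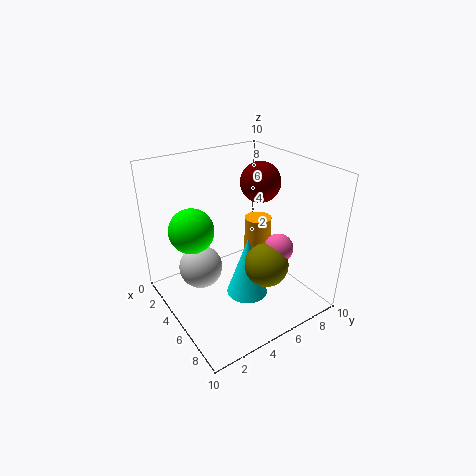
cx_1 = 3.5, cy_1 = 8, cz_1 = 8, cx_2 = 7, cy_2 = 7, r_2 = 1, cy_3 = 6, cz_3 = 3.5, r_3 = 1.5, cx_4 = 4, cy_4 = 7.5, cz_4 = 1.5, r_4 = 1, cx_5 = 5.5, cy_5 = 5.5, cz_5 = 0.5, r_5 = 1.5, cx_6 = 4, cy_6 = 2.5, cz_6 = 3, cx_7 = 4, cy_7 = 2, cz_7 = 6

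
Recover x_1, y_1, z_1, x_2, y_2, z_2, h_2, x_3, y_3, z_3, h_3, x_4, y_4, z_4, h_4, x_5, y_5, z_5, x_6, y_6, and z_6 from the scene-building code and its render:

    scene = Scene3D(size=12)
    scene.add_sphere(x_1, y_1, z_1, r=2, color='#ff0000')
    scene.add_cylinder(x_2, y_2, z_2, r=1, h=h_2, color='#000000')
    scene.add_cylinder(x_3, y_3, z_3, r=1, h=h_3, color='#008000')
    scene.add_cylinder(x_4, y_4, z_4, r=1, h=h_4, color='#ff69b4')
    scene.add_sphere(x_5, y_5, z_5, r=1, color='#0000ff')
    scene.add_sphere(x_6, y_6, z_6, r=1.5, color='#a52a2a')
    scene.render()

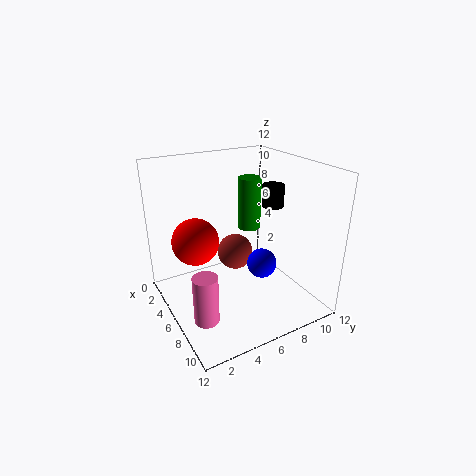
x_1 = 4, y_1 = 3, z_1 = 5.5, x_2 = 4.5, y_2 = 10.5, z_2 = 7.5, h_2 = 2, x_3 = 4.5, y_3 = 8, z_3 = 6, h_3 = 4.5, x_4 = 8, y_4 = 2, z_4 = 0.5, h_4 = 4, x_5 = 11, y_5 = 5, z_5 = 6.5, x_6 = 5.5, y_6 = 6, z_6 = 4.5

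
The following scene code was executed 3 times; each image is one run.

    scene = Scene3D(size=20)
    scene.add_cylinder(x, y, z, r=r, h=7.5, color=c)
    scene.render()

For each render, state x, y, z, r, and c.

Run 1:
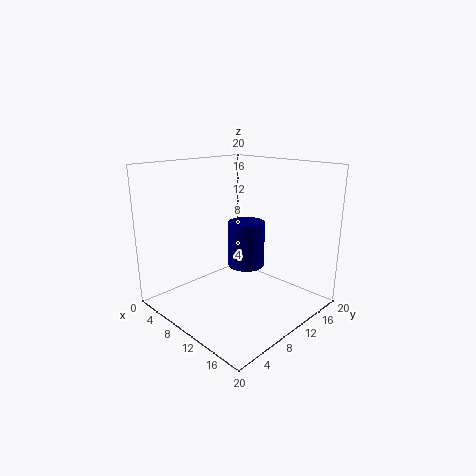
x = 5.5, y = 16.5, z = 2.5, r = 3, c = 'navy'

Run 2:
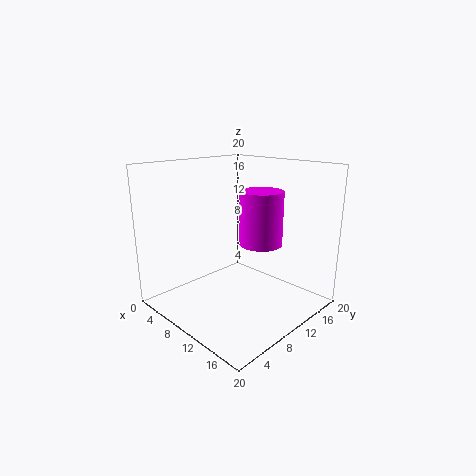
x = 12, y = 12.5, z = 9, r = 3, c = 'magenta'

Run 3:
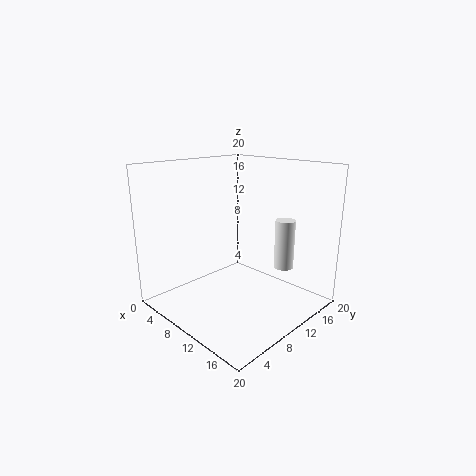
x = 12.5, y = 17.5, z = 4, r = 1.5, c = 'white'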